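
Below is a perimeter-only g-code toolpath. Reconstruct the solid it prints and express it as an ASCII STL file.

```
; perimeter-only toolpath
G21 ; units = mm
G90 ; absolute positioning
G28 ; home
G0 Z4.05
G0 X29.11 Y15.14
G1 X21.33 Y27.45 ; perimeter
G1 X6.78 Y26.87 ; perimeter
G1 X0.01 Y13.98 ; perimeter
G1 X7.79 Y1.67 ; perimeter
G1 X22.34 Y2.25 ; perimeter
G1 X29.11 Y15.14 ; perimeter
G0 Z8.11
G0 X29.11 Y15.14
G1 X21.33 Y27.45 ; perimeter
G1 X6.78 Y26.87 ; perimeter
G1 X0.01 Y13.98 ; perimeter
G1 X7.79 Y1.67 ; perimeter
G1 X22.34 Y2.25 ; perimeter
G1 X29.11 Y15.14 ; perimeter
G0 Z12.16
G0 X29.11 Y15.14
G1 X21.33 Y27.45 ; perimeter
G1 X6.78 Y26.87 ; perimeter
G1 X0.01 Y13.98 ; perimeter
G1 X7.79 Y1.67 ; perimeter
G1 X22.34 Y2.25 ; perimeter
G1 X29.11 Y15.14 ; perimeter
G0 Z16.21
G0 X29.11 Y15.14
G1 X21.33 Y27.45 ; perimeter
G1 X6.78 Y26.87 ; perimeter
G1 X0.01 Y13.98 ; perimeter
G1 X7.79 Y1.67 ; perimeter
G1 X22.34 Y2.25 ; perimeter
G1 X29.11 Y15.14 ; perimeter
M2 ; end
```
solid part
  facet normal 0.0000 0.0000 -1.0000
    outer loop
      vertex 6.78 26.87 0.00
      vertex 21.33 27.45 0.00
      vertex 29.11 15.14 0.00
    endloop
  endfacet
  facet normal 0.0000 0.0000 -1.0000
    outer loop
      vertex 0.01 13.98 0.00
      vertex 6.78 26.87 0.00
      vertex 29.11 15.14 0.00
    endloop
  endfacet
  facet normal 0.0000 0.0000 -1.0000
    outer loop
      vertex 7.79 1.67 0.00
      vertex 0.01 13.98 0.00
      vertex 29.11 15.14 0.00
    endloop
  endfacet
  facet normal 0.0000 0.0000 -1.0000
    outer loop
      vertex 22.34 2.25 0.00
      vertex 7.79 1.67 0.00
      vertex 29.11 15.14 0.00
    endloop
  endfacet
  facet normal 0.0000 0.0000 1.0000
    outer loop
      vertex 29.11 15.14 16.21
      vertex 21.33 27.45 16.21
      vertex 6.78 26.87 16.21
    endloop
  endfacet
  facet normal 0.0000 0.0000 1.0000
    outer loop
      vertex 29.11 15.14 16.21
      vertex 6.78 26.87 16.21
      vertex 0.01 13.98 16.21
    endloop
  endfacet
  facet normal 0.0000 0.0000 1.0000
    outer loop
      vertex 29.11 15.14 16.21
      vertex 0.01 13.98 16.21
      vertex 7.79 1.67 16.21
    endloop
  endfacet
  facet normal 0.0000 0.0000 1.0000
    outer loop
      vertex 29.11 15.14 16.21
      vertex 7.79 1.67 16.21
      vertex 22.34 2.25 16.21
    endloop
  endfacet
  facet normal 0.8453 0.5343 0.0000
    outer loop
      vertex 29.11 15.14 0.00
      vertex 21.33 27.45 0.00
      vertex 21.33 27.45 16.21
    endloop
  endfacet
  facet normal 0.8453 0.5343 0.0000
    outer loop
      vertex 29.11 15.14 0.00
      vertex 21.33 27.45 16.21
      vertex 29.11 15.14 16.21
    endloop
  endfacet
  facet normal -0.0398 0.9992 0.0000
    outer loop
      vertex 21.33 27.45 0.00
      vertex 6.78 26.87 0.00
      vertex 6.78 26.87 16.21
    endloop
  endfacet
  facet normal -0.0398 0.9992 0.0000
    outer loop
      vertex 21.33 27.45 0.00
      vertex 6.78 26.87 16.21
      vertex 21.33 27.45 16.21
    endloop
  endfacet
  facet normal -0.8853 0.4650 0.0000
    outer loop
      vertex 6.78 26.87 0.00
      vertex 0.01 13.98 0.00
      vertex 0.01 13.98 16.21
    endloop
  endfacet
  facet normal -0.8853 0.4650 0.0000
    outer loop
      vertex 6.78 26.87 0.00
      vertex 0.01 13.98 16.21
      vertex 6.78 26.87 16.21
    endloop
  endfacet
  facet normal -0.8453 -0.5343 0.0000
    outer loop
      vertex 0.01 13.98 0.00
      vertex 7.79 1.67 0.00
      vertex 7.79 1.67 16.21
    endloop
  endfacet
  facet normal -0.8453 -0.5343 0.0000
    outer loop
      vertex 0.01 13.98 0.00
      vertex 7.79 1.67 16.21
      vertex 0.01 13.98 16.21
    endloop
  endfacet
  facet normal 0.0398 -0.9992 0.0000
    outer loop
      vertex 7.79 1.67 0.00
      vertex 22.34 2.25 0.00
      vertex 22.34 2.25 16.21
    endloop
  endfacet
  facet normal 0.0398 -0.9992 0.0000
    outer loop
      vertex 7.79 1.67 0.00
      vertex 22.34 2.25 16.21
      vertex 7.79 1.67 16.21
    endloop
  endfacet
  facet normal 0.8853 -0.4650 0.0000
    outer loop
      vertex 22.34 2.25 0.00
      vertex 29.11 15.14 0.00
      vertex 29.11 15.14 16.21
    endloop
  endfacet
  facet normal 0.8853 -0.4650 0.0000
    outer loop
      vertex 22.34 2.25 0.00
      vertex 29.11 15.14 16.21
      vertex 22.34 2.25 16.21
    endloop
  endfacet
endsolid part

The G0 Z moves step by Δz≈4.05 mm. Every layer's G1 loop is the same polygon, so the solid is a straight extrusion of it from z=0 to z≈16.2. Closing with flat bottom and top caps and triangulating gives 20 facets — a regular 6-sided prism (a cylinder approximated with 6 flat sides), circumscribed radius ≈ 14.6 mm, height ≈ 16.2 mm.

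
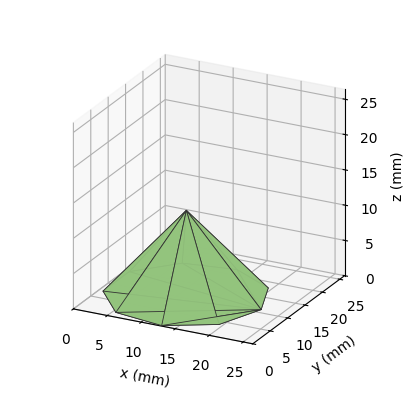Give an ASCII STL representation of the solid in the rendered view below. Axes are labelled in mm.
Reading the render: the shape is a regular 9-sided pyramid, base circumscribed radius ≈ 11 mm, apex at z ≈ 12 mm (dimensions read to the nearest mm from the axis ticks). For the STL, each face is triangulated and given an outward normal.

solid part
  facet normal 0.0000 0.0000 -1.0000
    outer loop
      vertex 12.91 21.83 0.00
      vertex 19.43 18.07 0.00
      vertex 22.00 11.00 0.00
    endloop
  endfacet
  facet normal 0.0000 0.0000 -1.0000
    outer loop
      vertex 5.50 20.53 0.00
      vertex 12.91 21.83 0.00
      vertex 22.00 11.00 0.00
    endloop
  endfacet
  facet normal 0.0000 0.0000 -1.0000
    outer loop
      vertex 0.66 14.76 0.00
      vertex 5.50 20.53 0.00
      vertex 22.00 11.00 0.00
    endloop
  endfacet
  facet normal 0.0000 0.0000 -1.0000
    outer loop
      vertex 0.66 7.24 0.00
      vertex 0.66 14.76 0.00
      vertex 22.00 11.00 0.00
    endloop
  endfacet
  facet normal 0.0000 0.0000 -1.0000
    outer loop
      vertex 5.50 1.47 0.00
      vertex 0.66 7.24 0.00
      vertex 22.00 11.00 0.00
    endloop
  endfacet
  facet normal 0.0000 0.0000 -1.0000
    outer loop
      vertex 12.91 0.17 0.00
      vertex 5.50 1.47 0.00
      vertex 22.00 11.00 0.00
    endloop
  endfacet
  facet normal 0.0000 0.0000 -1.0000
    outer loop
      vertex 19.43 3.93 0.00
      vertex 12.91 0.17 0.00
      vertex 22.00 11.00 0.00
    endloop
  endfacet
  facet normal 0.7120 0.2588 0.6527
    outer loop
      vertex 22.00 11.00 0.00
      vertex 19.43 18.07 0.00
      vertex 11.00 11.00 12.00
    endloop
  endfacet
  facet normal 0.3785 0.6564 0.6526
    outer loop
      vertex 19.43 18.07 0.00
      vertex 12.91 21.83 0.00
      vertex 11.00 11.00 12.00
    endloop
  endfacet
  facet normal -0.1309 0.7463 0.6527
    outer loop
      vertex 12.91 21.83 0.00
      vertex 5.50 20.53 0.00
      vertex 11.00 11.00 12.00
    endloop
  endfacet
  facet normal -0.5804 0.4869 0.6527
    outer loop
      vertex 5.50 20.53 0.00
      vertex 0.66 14.76 0.00
      vertex 11.00 11.00 12.00
    endloop
  endfacet
  facet normal -0.7576 0.0000 0.6528
    outer loop
      vertex 0.66 14.76 0.00
      vertex 0.66 7.24 0.00
      vertex 11.00 11.00 12.00
    endloop
  endfacet
  facet normal -0.5804 -0.4869 0.6527
    outer loop
      vertex 0.66 7.24 0.00
      vertex 5.50 1.47 0.00
      vertex 11.00 11.00 12.00
    endloop
  endfacet
  facet normal -0.1309 -0.7463 0.6527
    outer loop
      vertex 5.50 1.47 0.00
      vertex 12.91 0.17 0.00
      vertex 11.00 11.00 12.00
    endloop
  endfacet
  facet normal 0.3785 -0.6564 0.6526
    outer loop
      vertex 12.91 0.17 0.00
      vertex 19.43 3.93 0.00
      vertex 11.00 11.00 12.00
    endloop
  endfacet
  facet normal 0.7120 -0.2588 0.6527
    outer loop
      vertex 19.43 3.93 0.00
      vertex 22.00 11.00 0.00
      vertex 11.00 11.00 12.00
    endloop
  endfacet
endsolid part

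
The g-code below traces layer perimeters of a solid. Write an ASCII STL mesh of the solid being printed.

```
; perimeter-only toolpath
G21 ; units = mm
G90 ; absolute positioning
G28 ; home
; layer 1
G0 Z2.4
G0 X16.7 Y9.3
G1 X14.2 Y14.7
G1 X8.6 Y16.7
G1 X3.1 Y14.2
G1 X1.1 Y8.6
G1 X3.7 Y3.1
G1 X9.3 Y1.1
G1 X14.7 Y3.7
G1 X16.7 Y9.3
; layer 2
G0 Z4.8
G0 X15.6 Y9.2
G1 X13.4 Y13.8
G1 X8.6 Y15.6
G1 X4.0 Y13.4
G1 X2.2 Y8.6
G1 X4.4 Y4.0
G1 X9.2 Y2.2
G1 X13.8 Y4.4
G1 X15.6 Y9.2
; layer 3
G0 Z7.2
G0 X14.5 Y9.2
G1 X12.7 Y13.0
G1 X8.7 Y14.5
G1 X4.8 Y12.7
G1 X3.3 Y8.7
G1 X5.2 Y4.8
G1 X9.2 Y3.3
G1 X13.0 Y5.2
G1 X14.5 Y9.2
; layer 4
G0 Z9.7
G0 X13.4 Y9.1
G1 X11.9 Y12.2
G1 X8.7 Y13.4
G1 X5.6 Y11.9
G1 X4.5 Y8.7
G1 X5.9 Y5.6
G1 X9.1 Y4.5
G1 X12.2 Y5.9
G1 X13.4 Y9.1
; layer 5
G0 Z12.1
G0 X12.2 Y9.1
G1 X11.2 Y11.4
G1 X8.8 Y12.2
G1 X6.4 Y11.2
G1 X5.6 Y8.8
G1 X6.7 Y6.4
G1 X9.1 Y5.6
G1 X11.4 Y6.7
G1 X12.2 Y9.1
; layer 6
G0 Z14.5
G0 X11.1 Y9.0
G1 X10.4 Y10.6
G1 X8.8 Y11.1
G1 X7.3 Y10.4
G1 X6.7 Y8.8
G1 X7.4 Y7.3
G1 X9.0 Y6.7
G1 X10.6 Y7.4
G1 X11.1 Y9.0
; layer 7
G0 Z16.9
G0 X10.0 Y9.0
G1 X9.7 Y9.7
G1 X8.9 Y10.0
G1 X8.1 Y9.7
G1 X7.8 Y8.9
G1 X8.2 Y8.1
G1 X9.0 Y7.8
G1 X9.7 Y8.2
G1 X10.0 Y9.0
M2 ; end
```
solid part
  facet normal 0.0000 0.0000 -1.0000
    outer loop
      vertex 8.5 17.8 0.0
      vertex 14.9 15.5 0.0
      vertex 17.8 9.3 0.0
    endloop
  endfacet
  facet normal 0.0000 0.0000 -1.0000
    outer loop
      vertex 2.3 14.9 0.0
      vertex 8.5 17.8 0.0
      vertex 17.8 9.3 0.0
    endloop
  endfacet
  facet normal 0.0000 0.0000 -1.0000
    outer loop
      vertex 0.0 8.5 0.0
      vertex 2.3 14.9 0.0
      vertex 17.8 9.3 0.0
    endloop
  endfacet
  facet normal 0.0000 0.0000 -1.0000
    outer loop
      vertex 2.9 2.3 0.0
      vertex 0.0 8.5 0.0
      vertex 17.8 9.3 0.0
    endloop
  endfacet
  facet normal 0.0000 0.0000 -1.0000
    outer loop
      vertex 9.3 0.0 0.0
      vertex 2.9 2.3 0.0
      vertex 17.8 9.3 0.0
    endloop
  endfacet
  facet normal 0.0000 0.0000 -1.0000
    outer loop
      vertex 15.5 2.9 0.0
      vertex 9.3 0.0 0.0
      vertex 17.8 9.3 0.0
    endloop
  endfacet
  facet normal 0.8332 0.3897 0.3923
    outer loop
      vertex 17.8 9.3 0.0
      vertex 14.9 15.5 0.0
      vertex 8.9 8.9 19.3
    endloop
  endfacet
  facet normal 0.3110 0.8655 0.3927
    outer loop
      vertex 14.9 15.5 0.0
      vertex 8.5 17.8 0.0
      vertex 8.9 8.9 19.3
    endloop
  endfacet
  facet normal -0.3897 0.8332 0.3923
    outer loop
      vertex 8.5 17.8 0.0
      vertex 2.3 14.9 0.0
      vertex 8.9 8.9 19.3
    endloop
  endfacet
  facet normal -0.8655 0.3110 0.3927
    outer loop
      vertex 2.3 14.9 0.0
      vertex 0.0 8.5 0.0
      vertex 8.9 8.9 19.3
    endloop
  endfacet
  facet normal -0.8332 -0.3897 0.3923
    outer loop
      vertex 0.0 8.5 0.0
      vertex 2.9 2.3 0.0
      vertex 8.9 8.9 19.3
    endloop
  endfacet
  facet normal -0.3110 -0.8655 0.3927
    outer loop
      vertex 2.9 2.3 0.0
      vertex 9.3 0.0 0.0
      vertex 8.9 8.9 19.3
    endloop
  endfacet
  facet normal 0.3897 -0.8332 0.3923
    outer loop
      vertex 9.3 0.0 0.0
      vertex 15.5 2.9 0.0
      vertex 8.9 8.9 19.3
    endloop
  endfacet
  facet normal 0.8655 -0.3110 0.3927
    outer loop
      vertex 15.5 2.9 0.0
      vertex 17.8 9.3 0.0
      vertex 8.9 8.9 19.3
    endloop
  endfacet
endsolid part

The G0 Z moves step by Δz≈2.4 mm. The G1 loops shrink linearly with z, so the solid tapers from its base footprint up to z≈19.3. Closing with a flat bottom cap and the tapered top and triangulating gives 14 facets — a regular 8-sided pyramid, base circumscribed radius ≈ 8.9 mm, apex at z ≈ 19.3 mm.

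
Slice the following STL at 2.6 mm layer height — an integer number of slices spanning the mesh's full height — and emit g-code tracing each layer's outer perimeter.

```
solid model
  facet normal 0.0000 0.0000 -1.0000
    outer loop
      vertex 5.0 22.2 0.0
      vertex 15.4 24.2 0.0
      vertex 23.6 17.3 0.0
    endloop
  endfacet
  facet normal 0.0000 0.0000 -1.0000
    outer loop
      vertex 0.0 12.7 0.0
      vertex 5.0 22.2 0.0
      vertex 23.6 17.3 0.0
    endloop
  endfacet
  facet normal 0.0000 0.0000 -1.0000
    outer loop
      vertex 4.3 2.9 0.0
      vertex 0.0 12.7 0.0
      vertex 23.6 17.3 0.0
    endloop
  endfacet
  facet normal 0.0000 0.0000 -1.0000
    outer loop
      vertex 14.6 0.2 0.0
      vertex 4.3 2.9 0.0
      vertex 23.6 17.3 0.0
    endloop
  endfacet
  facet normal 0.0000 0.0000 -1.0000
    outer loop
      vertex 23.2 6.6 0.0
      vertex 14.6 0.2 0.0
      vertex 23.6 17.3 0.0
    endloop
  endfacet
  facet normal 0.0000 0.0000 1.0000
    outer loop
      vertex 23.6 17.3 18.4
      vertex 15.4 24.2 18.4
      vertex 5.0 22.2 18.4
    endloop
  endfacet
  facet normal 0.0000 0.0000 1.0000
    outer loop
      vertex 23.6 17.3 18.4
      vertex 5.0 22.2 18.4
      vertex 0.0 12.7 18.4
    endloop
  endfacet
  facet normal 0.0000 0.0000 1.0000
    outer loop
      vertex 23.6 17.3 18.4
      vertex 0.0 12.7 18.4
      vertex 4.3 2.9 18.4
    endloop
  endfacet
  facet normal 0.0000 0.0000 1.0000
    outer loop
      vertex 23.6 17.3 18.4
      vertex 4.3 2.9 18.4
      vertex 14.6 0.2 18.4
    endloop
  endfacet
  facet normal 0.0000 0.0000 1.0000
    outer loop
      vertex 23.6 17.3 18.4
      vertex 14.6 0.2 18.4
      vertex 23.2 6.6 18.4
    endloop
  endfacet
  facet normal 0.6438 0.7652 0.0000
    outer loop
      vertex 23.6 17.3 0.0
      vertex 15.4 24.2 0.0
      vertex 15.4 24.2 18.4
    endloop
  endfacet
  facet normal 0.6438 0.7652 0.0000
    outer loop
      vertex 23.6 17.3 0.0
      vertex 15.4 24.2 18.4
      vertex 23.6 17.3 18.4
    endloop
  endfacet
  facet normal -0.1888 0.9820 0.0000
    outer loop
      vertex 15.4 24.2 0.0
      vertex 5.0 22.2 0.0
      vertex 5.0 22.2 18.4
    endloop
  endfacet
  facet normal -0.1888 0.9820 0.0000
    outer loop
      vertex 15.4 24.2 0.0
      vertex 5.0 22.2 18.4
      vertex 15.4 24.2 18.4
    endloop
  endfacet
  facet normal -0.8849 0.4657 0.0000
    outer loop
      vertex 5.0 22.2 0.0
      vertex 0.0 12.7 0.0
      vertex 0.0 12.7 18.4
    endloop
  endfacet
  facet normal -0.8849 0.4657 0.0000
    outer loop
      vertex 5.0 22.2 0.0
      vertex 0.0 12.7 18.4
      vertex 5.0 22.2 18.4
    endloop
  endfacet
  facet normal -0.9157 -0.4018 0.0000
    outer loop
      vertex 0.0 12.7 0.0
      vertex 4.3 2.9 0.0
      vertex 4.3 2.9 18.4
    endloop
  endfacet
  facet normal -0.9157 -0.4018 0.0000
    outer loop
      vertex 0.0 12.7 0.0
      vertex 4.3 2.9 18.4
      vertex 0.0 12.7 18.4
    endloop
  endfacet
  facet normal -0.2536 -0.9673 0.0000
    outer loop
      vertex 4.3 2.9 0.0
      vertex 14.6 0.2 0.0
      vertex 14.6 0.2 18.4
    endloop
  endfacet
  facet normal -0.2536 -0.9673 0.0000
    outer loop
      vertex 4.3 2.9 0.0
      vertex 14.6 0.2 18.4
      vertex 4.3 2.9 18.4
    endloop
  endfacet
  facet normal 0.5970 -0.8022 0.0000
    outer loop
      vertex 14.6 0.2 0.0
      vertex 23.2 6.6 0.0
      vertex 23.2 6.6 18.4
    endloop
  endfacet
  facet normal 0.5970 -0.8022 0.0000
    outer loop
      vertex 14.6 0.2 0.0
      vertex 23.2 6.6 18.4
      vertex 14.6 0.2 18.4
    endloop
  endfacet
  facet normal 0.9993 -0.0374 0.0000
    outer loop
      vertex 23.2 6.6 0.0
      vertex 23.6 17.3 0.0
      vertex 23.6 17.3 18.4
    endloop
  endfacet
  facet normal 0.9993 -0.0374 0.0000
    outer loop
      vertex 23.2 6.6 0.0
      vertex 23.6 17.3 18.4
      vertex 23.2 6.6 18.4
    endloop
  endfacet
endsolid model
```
; perimeter-only toolpath
G21 ; units = mm
G90 ; absolute positioning
G28 ; home
; layer 1
G0 Z2.6
G0 X23.6 Y17.3
G1 X15.4 Y24.2
G1 X5.0 Y22.2
G1 X0.0 Y12.7
G1 X4.3 Y2.9
G1 X14.6 Y0.2
G1 X23.2 Y6.6
G1 X23.6 Y17.3
; layer 2
G0 Z5.3
G0 X23.6 Y17.3
G1 X15.4 Y24.2
G1 X5.0 Y22.2
G1 X0.0 Y12.7
G1 X4.3 Y2.9
G1 X14.6 Y0.2
G1 X23.2 Y6.6
G1 X23.6 Y17.3
; layer 3
G0 Z7.9
G0 X23.6 Y17.3
G1 X15.4 Y24.2
G1 X5.0 Y22.2
G1 X0.0 Y12.7
G1 X4.3 Y2.9
G1 X14.6 Y0.2
G1 X23.2 Y6.6
G1 X23.6 Y17.3
; layer 4
G0 Z10.5
G0 X23.6 Y17.3
G1 X15.4 Y24.2
G1 X5.0 Y22.2
G1 X0.0 Y12.7
G1 X4.3 Y2.9
G1 X14.6 Y0.2
G1 X23.2 Y6.6
G1 X23.6 Y17.3
; layer 5
G0 Z13.1
G0 X23.6 Y17.3
G1 X15.4 Y24.2
G1 X5.0 Y22.2
G1 X0.0 Y12.7
G1 X4.3 Y2.9
G1 X14.6 Y0.2
G1 X23.2 Y6.6
G1 X23.6 Y17.3
; layer 6
G0 Z15.8
G0 X23.6 Y17.3
G1 X15.4 Y24.2
G1 X5.0 Y22.2
G1 X0.0 Y12.7
G1 X4.3 Y2.9
G1 X14.6 Y0.2
G1 X23.2 Y6.6
G1 X23.6 Y17.3
; layer 7
G0 Z18.4
G0 X23.6 Y17.3
G1 X15.4 Y24.2
G1 X5.0 Y22.2
G1 X0.0 Y12.7
G1 X4.3 Y2.9
G1 X14.6 Y0.2
G1 X23.2 Y6.6
G1 X23.6 Y17.3
M2 ; end

The solid is a regular 7-sided prism (a cylinder approximated with 7 flat sides), circumscribed radius ≈ 12.3 mm, height ≈ 18.4 mm. Slicing at Δz = 2.6 mm — 7 equal slices spanning the solid's height, so layer i sits at z = i·h/7 — gives 7 non-empty perimeters. Each is a 7-segment closed polygon; G0 lifts to the layer z and rapids to the start vertex, then G1 traces the edges.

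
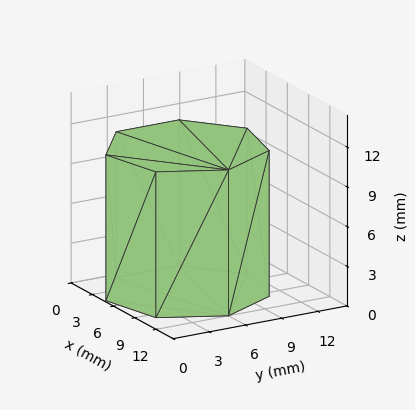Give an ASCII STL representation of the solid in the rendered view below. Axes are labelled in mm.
Reading the render: the shape is a regular 7-sided prism (a cylinder approximated with 7 flat sides), circumscribed radius ≈ 6 mm, height ≈ 11 mm (dimensions read to the nearest mm from the axis ticks). For the STL, each face is triangulated and given an outward normal.

solid part
  facet normal 0.0000 0.0000 -1.0000
    outer loop
      vertex 4.665 11.850 0.000
      vertex 9.741 10.691 0.000
      vertex 12.000 6.000 0.000
    endloop
  endfacet
  facet normal 0.0000 0.0000 -1.0000
    outer loop
      vertex 0.594 8.603 0.000
      vertex 4.665 11.850 0.000
      vertex 12.000 6.000 0.000
    endloop
  endfacet
  facet normal 0.0000 0.0000 -1.0000
    outer loop
      vertex 0.594 3.397 0.000
      vertex 0.594 8.603 0.000
      vertex 12.000 6.000 0.000
    endloop
  endfacet
  facet normal 0.0000 0.0000 -1.0000
    outer loop
      vertex 4.665 0.150 0.000
      vertex 0.594 3.397 0.000
      vertex 12.000 6.000 0.000
    endloop
  endfacet
  facet normal 0.0000 0.0000 -1.0000
    outer loop
      vertex 9.741 1.309 0.000
      vertex 4.665 0.150 0.000
      vertex 12.000 6.000 0.000
    endloop
  endfacet
  facet normal 0.0000 0.0000 1.0000
    outer loop
      vertex 12.000 6.000 11.000
      vertex 9.741 10.691 11.000
      vertex 4.665 11.850 11.000
    endloop
  endfacet
  facet normal 0.0000 0.0000 1.0000
    outer loop
      vertex 12.000 6.000 11.000
      vertex 4.665 11.850 11.000
      vertex 0.594 8.603 11.000
    endloop
  endfacet
  facet normal 0.0000 0.0000 1.0000
    outer loop
      vertex 12.000 6.000 11.000
      vertex 0.594 8.603 11.000
      vertex 0.594 3.397 11.000
    endloop
  endfacet
  facet normal 0.0000 0.0000 1.0000
    outer loop
      vertex 12.000 6.000 11.000
      vertex 0.594 3.397 11.000
      vertex 4.665 0.150 11.000
    endloop
  endfacet
  facet normal 0.0000 0.0000 1.0000
    outer loop
      vertex 12.000 6.000 11.000
      vertex 4.665 0.150 11.000
      vertex 9.741 1.309 11.000
    endloop
  endfacet
  facet normal 0.9010 0.4339 0.0000
    outer loop
      vertex 12.000 6.000 0.000
      vertex 9.741 10.691 0.000
      vertex 9.741 10.691 11.000
    endloop
  endfacet
  facet normal 0.9010 0.4339 0.0000
    outer loop
      vertex 12.000 6.000 0.000
      vertex 9.741 10.691 11.000
      vertex 12.000 6.000 11.000
    endloop
  endfacet
  facet normal 0.2226 0.9749 0.0000
    outer loop
      vertex 9.741 10.691 0.000
      vertex 4.665 11.850 0.000
      vertex 4.665 11.850 11.000
    endloop
  endfacet
  facet normal 0.2226 0.9749 0.0000
    outer loop
      vertex 9.741 10.691 0.000
      vertex 4.665 11.850 11.000
      vertex 9.741 10.691 11.000
    endloop
  endfacet
  facet normal -0.6235 0.7818 0.0000
    outer loop
      vertex 4.665 11.850 0.000
      vertex 0.594 8.603 0.000
      vertex 0.594 8.603 11.000
    endloop
  endfacet
  facet normal -0.6235 0.7818 0.0000
    outer loop
      vertex 4.665 11.850 0.000
      vertex 0.594 8.603 11.000
      vertex 4.665 11.850 11.000
    endloop
  endfacet
  facet normal -1.0000 0.0000 0.0000
    outer loop
      vertex 0.594 8.603 0.000
      vertex 0.594 3.397 0.000
      vertex 0.594 3.397 11.000
    endloop
  endfacet
  facet normal -1.0000 0.0000 0.0000
    outer loop
      vertex 0.594 8.603 0.000
      vertex 0.594 3.397 11.000
      vertex 0.594 8.603 11.000
    endloop
  endfacet
  facet normal -0.6235 -0.7818 0.0000
    outer loop
      vertex 0.594 3.397 0.000
      vertex 4.665 0.150 0.000
      vertex 4.665 0.150 11.000
    endloop
  endfacet
  facet normal -0.6235 -0.7818 0.0000
    outer loop
      vertex 0.594 3.397 0.000
      vertex 4.665 0.150 11.000
      vertex 0.594 3.397 11.000
    endloop
  endfacet
  facet normal 0.2226 -0.9749 0.0000
    outer loop
      vertex 4.665 0.150 0.000
      vertex 9.741 1.309 0.000
      vertex 9.741 1.309 11.000
    endloop
  endfacet
  facet normal 0.2226 -0.9749 0.0000
    outer loop
      vertex 4.665 0.150 0.000
      vertex 9.741 1.309 11.000
      vertex 4.665 0.150 11.000
    endloop
  endfacet
  facet normal 0.9010 -0.4339 0.0000
    outer loop
      vertex 9.741 1.309 0.000
      vertex 12.000 6.000 0.000
      vertex 12.000 6.000 11.000
    endloop
  endfacet
  facet normal 0.9010 -0.4339 0.0000
    outer loop
      vertex 9.741 1.309 0.000
      vertex 12.000 6.000 11.000
      vertex 9.741 1.309 11.000
    endloop
  endfacet
endsolid part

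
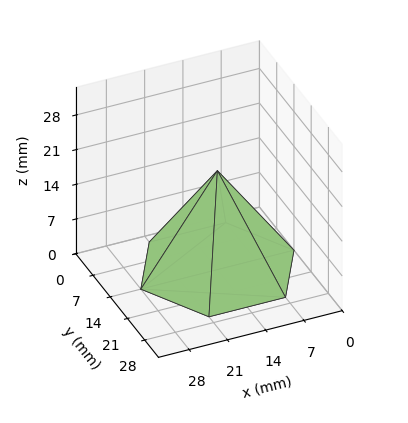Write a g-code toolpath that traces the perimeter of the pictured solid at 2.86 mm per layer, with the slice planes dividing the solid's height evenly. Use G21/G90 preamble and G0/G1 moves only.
Reading the render: the shape is a regular 6-sided pyramid, base circumscribed radius ≈ 14 mm, apex at z ≈ 20 mm (dimensions read to the nearest mm from the axis ticks). For the g-code, the solid's height is divided into equal slices at the stated Δz and each level perimeter traced with G1 moves after a G0 lift.

; perimeter-only toolpath
G21 ; units = mm
G90 ; absolute positioning
G28 ; home
; layer 1
G0 Z2.86
G0 X26.00 Y14.00
G1 X20.00 Y24.39
G1 X8.00 Y24.39
G1 X2.00 Y14.00
G1 X8.00 Y3.61
G1 X20.00 Y3.61
G1 X26.00 Y14.00
; layer 2
G0 Z5.71
G0 X24.00 Y14.00
G1 X19.00 Y22.66
G1 X9.00 Y22.66
G1 X4.00 Y14.00
G1 X9.00 Y5.34
G1 X19.00 Y5.34
G1 X24.00 Y14.00
; layer 3
G0 Z8.57
G0 X22.00 Y14.00
G1 X18.00 Y20.93
G1 X10.00 Y20.93
G1 X6.00 Y14.00
G1 X10.00 Y7.07
G1 X18.00 Y7.07
G1 X22.00 Y14.00
; layer 4
G0 Z11.43
G0 X20.00 Y14.00
G1 X17.00 Y19.19
G1 X11.00 Y19.19
G1 X8.00 Y14.00
G1 X11.00 Y8.81
G1 X17.00 Y8.81
G1 X20.00 Y14.00
; layer 5
G0 Z14.29
G0 X18.00 Y14.00
G1 X16.00 Y17.46
G1 X12.00 Y17.46
G1 X10.00 Y14.00
G1 X12.00 Y10.54
G1 X16.00 Y10.54
G1 X18.00 Y14.00
; layer 6
G0 Z17.14
G0 X16.00 Y14.00
G1 X15.00 Y15.73
G1 X13.00 Y15.73
G1 X12.00 Y14.00
G1 X13.00 Y12.27
G1 X15.00 Y12.27
G1 X16.00 Y14.00
M2 ; end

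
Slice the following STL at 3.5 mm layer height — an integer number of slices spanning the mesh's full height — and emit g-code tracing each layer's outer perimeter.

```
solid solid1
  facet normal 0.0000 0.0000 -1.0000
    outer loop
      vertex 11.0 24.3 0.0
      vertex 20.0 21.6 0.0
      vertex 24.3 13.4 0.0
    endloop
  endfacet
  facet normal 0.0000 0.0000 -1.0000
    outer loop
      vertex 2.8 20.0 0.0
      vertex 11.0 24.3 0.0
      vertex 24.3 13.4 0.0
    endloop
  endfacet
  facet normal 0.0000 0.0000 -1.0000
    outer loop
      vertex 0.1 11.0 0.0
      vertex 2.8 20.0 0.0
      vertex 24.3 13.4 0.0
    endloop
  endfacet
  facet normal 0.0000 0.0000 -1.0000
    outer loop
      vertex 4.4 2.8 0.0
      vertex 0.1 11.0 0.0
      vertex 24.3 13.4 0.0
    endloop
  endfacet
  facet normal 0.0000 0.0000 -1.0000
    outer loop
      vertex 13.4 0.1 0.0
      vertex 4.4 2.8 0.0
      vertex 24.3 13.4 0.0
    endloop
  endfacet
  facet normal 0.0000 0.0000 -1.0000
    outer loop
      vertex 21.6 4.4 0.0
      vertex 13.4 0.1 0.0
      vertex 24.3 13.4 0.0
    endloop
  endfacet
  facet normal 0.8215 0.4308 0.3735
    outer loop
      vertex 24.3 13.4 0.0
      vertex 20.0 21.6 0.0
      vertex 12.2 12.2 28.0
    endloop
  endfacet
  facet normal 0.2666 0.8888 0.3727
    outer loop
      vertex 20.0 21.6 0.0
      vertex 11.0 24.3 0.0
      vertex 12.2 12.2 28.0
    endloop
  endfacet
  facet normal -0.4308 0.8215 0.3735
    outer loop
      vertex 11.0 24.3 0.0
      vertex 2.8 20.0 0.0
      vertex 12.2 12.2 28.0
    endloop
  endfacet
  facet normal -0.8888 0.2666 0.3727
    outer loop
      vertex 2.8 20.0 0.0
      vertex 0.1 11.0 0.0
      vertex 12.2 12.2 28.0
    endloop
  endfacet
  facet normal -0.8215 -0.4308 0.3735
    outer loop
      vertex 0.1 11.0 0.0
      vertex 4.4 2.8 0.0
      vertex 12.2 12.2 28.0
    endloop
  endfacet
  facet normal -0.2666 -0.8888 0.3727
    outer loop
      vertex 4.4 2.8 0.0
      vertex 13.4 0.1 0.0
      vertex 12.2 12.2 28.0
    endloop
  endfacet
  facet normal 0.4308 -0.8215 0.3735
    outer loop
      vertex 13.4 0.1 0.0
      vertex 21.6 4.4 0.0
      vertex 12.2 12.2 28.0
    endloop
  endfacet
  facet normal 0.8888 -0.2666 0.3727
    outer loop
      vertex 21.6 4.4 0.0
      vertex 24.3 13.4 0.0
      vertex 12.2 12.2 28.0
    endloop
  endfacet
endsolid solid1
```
; perimeter-only toolpath
G21 ; units = mm
G90 ; absolute positioning
G28 ; home
; layer 1
G0 Z3.5
G0 X22.8 Y13.2
G1 X19.0 Y20.4
G1 X11.2 Y22.8
G1 X4.0 Y19.0
G1 X1.6 Y11.2
G1 X5.4 Y4.0
G1 X13.2 Y1.6
G1 X20.4 Y5.4
G1 X22.8 Y13.2
; layer 2
G0 Z7.0
G0 X21.3 Y13.1
G1 X18.1 Y19.3
G1 X11.3 Y21.3
G1 X5.1 Y18.1
G1 X3.1 Y11.3
G1 X6.3 Y5.1
G1 X13.1 Y3.1
G1 X19.3 Y6.3
G1 X21.3 Y13.1
; layer 3
G0 Z10.5
G0 X19.8 Y12.9
G1 X17.1 Y18.1
G1 X11.4 Y19.8
G1 X6.3 Y17.1
G1 X4.6 Y11.4
G1 X7.3 Y6.3
G1 X12.9 Y4.6
G1 X18.1 Y7.3
G1 X19.8 Y12.9
; layer 4
G0 Z14.0
G0 X18.2 Y12.8
G1 X16.1 Y16.9
G1 X11.6 Y18.2
G1 X7.5 Y16.1
G1 X6.1 Y11.6
G1 X8.3 Y7.5
G1 X12.8 Y6.1
G1 X16.9 Y8.3
G1 X18.2 Y12.8
; layer 5
G0 Z17.5
G0 X16.7 Y12.7
G1 X15.1 Y15.7
G1 X11.8 Y16.7
G1 X8.7 Y15.1
G1 X7.7 Y11.8
G1 X9.3 Y8.7
G1 X12.7 Y7.7
G1 X15.7 Y9.3
G1 X16.7 Y12.7
; layer 6
G0 Z21.0
G0 X15.2 Y12.5
G1 X14.1 Y14.5
G1 X11.9 Y15.2
G1 X9.8 Y14.1
G1 X9.2 Y11.9
G1 X10.2 Y9.8
G1 X12.5 Y9.2
G1 X14.5 Y10.2
G1 X15.2 Y12.5
; layer 7
G0 Z24.5
G0 X13.7 Y12.3
G1 X13.2 Y13.4
G1 X12.0 Y13.7
G1 X11.0 Y13.2
G1 X10.7 Y12.0
G1 X11.2 Y11.0
G1 X12.3 Y10.7
G1 X13.4 Y11.2
G1 X13.7 Y12.3
M2 ; end

The solid is a regular 8-sided pyramid, base circumscribed radius ≈ 12.2 mm, apex at z ≈ 28 mm. Slicing at Δz = 3.5 mm — 8 equal slices spanning the solid's height, so layer i sits at z = i·h/8 — gives 7 non-empty perimeters. Each is a 8-segment closed polygon; G0 lifts to the layer z and rapids to the start vertex, then G1 traces the edges. The cross-section shrinks linearly with z (the slice at the apex is degenerate and omitted).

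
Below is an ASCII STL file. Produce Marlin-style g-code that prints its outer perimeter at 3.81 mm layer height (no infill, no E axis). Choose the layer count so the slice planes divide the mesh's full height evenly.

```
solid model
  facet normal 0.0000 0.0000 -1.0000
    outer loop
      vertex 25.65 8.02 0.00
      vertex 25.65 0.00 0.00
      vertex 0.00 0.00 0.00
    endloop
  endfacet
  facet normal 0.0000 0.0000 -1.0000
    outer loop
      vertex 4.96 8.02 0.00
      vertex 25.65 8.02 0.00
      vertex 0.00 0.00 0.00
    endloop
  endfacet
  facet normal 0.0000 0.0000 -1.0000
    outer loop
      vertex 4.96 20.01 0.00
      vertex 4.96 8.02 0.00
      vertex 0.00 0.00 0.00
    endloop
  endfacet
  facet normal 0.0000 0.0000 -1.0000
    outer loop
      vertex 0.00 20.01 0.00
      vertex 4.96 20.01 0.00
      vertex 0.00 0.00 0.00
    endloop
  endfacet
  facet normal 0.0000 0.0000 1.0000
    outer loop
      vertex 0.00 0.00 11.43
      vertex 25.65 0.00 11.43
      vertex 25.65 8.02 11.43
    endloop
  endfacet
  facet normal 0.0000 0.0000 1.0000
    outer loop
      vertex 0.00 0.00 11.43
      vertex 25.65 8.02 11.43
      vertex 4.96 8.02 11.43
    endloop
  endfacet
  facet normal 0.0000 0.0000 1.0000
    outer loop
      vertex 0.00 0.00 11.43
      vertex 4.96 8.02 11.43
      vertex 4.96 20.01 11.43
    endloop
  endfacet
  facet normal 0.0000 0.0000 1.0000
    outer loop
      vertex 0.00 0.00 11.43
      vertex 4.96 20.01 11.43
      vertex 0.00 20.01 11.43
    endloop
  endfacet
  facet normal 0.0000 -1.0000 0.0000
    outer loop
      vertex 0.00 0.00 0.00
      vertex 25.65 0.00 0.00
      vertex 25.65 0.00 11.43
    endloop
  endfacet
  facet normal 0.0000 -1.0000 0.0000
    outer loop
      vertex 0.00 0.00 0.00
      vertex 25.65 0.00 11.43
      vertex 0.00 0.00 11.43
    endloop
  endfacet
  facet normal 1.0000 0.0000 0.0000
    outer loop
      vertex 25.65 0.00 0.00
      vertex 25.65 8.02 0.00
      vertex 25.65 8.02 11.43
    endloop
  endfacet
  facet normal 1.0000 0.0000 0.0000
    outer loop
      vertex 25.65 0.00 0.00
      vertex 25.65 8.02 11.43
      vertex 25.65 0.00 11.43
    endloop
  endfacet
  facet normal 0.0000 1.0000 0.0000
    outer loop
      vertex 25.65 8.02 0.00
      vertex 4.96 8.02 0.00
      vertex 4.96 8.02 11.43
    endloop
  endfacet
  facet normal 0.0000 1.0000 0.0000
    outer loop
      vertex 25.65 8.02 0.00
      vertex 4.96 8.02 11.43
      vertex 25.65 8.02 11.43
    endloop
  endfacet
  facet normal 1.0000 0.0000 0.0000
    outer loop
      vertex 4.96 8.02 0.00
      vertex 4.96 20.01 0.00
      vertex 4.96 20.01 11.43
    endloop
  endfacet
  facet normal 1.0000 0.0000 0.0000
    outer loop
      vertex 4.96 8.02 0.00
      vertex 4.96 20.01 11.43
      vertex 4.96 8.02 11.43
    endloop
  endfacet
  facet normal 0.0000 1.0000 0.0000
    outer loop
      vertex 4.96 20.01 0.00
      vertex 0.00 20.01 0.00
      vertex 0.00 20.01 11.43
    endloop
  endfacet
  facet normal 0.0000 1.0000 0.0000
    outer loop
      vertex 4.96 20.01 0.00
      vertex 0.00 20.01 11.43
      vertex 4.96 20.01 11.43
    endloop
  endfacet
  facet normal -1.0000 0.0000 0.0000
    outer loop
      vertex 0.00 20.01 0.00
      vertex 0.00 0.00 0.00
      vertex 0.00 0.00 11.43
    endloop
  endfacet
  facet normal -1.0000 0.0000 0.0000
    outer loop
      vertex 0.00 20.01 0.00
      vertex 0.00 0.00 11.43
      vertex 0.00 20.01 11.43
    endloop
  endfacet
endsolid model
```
; perimeter-only toolpath
G21 ; units = mm
G90 ; absolute positioning
G28 ; home
; layer 1
G0 Z3.81
G0 X0.00 Y0.00
G1 X25.65 Y0.00
G1 X25.65 Y8.02
G1 X4.96 Y8.02
G1 X4.96 Y20.01
G1 X0.00 Y20.01
G1 X0.00 Y0.00
; layer 2
G0 Z7.62
G0 X0.00 Y0.00
G1 X25.65 Y0.00
G1 X25.65 Y8.02
G1 X4.96 Y8.02
G1 X4.96 Y20.01
G1 X0.00 Y20.01
G1 X0.00 Y0.00
; layer 3
G0 Z11.43
G0 X0.00 Y0.00
G1 X25.65 Y0.00
G1 X25.65 Y8.02
G1 X4.96 Y8.02
G1 X4.96 Y20.01
G1 X0.00 Y20.01
G1 X0.00 Y0.00
M2 ; end

The solid is an L-shaped prism: outer 25.6 × 20 mm, arm thicknesses ≈ 8.02 mm (horizontal) and 4.96 mm (vertical), extruded 11.4 mm in z. Slicing at Δz = 3.81 mm — 3 equal slices spanning the solid's height, so layer i sits at z = i·h/3 — gives 3 non-empty perimeters. Each is a 6-segment closed polygon; G0 lifts to the layer z and rapids to the start vertex, then G1 traces the edges.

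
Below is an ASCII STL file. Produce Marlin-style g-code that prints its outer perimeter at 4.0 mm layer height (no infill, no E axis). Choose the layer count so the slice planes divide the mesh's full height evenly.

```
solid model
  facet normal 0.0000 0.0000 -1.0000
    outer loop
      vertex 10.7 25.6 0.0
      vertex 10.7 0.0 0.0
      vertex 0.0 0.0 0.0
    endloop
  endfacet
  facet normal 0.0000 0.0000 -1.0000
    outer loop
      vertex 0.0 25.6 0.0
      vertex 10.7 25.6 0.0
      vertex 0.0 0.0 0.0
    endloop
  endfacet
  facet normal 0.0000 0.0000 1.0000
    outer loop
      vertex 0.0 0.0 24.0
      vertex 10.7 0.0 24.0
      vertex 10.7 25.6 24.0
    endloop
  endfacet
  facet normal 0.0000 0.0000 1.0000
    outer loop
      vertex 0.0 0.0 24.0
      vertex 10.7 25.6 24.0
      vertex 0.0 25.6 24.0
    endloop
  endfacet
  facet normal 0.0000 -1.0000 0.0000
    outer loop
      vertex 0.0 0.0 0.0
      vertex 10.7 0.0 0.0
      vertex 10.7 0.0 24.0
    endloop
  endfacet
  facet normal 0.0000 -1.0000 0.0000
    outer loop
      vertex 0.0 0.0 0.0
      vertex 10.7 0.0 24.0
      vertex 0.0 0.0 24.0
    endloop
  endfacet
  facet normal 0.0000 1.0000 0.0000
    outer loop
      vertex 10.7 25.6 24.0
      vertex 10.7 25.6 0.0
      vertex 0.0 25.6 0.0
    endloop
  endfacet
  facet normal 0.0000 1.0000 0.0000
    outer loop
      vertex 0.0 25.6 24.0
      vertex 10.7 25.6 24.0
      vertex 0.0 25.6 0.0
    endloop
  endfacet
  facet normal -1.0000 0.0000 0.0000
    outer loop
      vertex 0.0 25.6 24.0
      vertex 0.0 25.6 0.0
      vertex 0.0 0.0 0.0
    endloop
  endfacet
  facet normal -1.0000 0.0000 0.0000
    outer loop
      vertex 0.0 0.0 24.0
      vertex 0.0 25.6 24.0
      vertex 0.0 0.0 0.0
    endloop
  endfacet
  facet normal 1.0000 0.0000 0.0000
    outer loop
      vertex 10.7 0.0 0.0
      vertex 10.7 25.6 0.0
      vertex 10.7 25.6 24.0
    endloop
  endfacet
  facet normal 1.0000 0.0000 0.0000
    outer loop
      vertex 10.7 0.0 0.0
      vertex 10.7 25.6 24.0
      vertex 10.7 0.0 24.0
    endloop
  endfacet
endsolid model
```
; perimeter-only toolpath
G21 ; units = mm
G90 ; absolute positioning
G28 ; home
; layer 1
G0 Z4.0
G0 X0.0 Y0.0
G1 X10.7 Y0.0
G1 X10.7 Y25.6
G1 X0.0 Y25.6
G1 X0.0 Y0.0
; layer 2
G0 Z8.0
G0 X0.0 Y0.0
G1 X10.7 Y0.0
G1 X10.7 Y25.6
G1 X0.0 Y25.6
G1 X0.0 Y0.0
; layer 3
G0 Z12.0
G0 X0.0 Y0.0
G1 X10.7 Y0.0
G1 X10.7 Y25.6
G1 X0.0 Y25.6
G1 X0.0 Y0.0
; layer 4
G0 Z16.0
G0 X0.0 Y0.0
G1 X10.7 Y0.0
G1 X10.7 Y25.6
G1 X0.0 Y25.6
G1 X0.0 Y0.0
; layer 5
G0 Z20.0
G0 X0.0 Y0.0
G1 X10.7 Y0.0
G1 X10.7 Y25.6
G1 X0.0 Y25.6
G1 X0.0 Y0.0
; layer 6
G0 Z24.0
G0 X0.0 Y0.0
G1 X10.7 Y0.0
G1 X10.7 Y25.6
G1 X0.0 Y25.6
G1 X0.0 Y0.0
M2 ; end

The solid is a rectangular box, roughly 10.7 × 25.6 mm footprint and 24 mm tall. Slicing at Δz = 4.0 mm — 6 equal slices spanning the solid's height, so layer i sits at z = i·h/6 — gives 6 non-empty perimeters. Each is a 4-segment closed polygon; G0 lifts to the layer z and rapids to the start vertex, then G1 traces the edges.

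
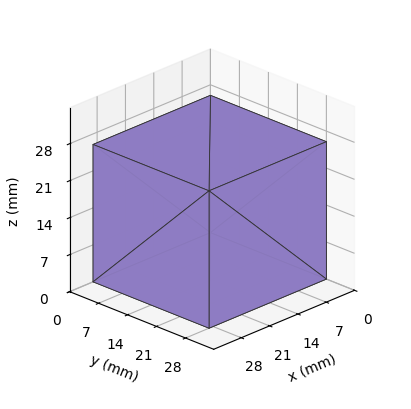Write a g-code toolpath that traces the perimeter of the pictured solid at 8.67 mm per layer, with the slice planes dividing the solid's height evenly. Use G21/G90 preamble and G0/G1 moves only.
Reading the render: the shape is a rectangular box, roughly 29 × 28 mm footprint and 26 mm tall (dimensions read to the nearest mm from the axis ticks). For the g-code, the solid's height is divided into equal slices at the stated Δz and each level perimeter traced with G1 moves after a G0 lift.

; perimeter-only toolpath
G21 ; units = mm
G90 ; absolute positioning
G28 ; home
; layer 1
G0 Z8.67
G0 X0.00 Y0.00
G1 X29.00 Y0.00
G1 X29.00 Y28.00
G1 X0.00 Y28.00
G1 X0.00 Y0.00
; layer 2
G0 Z17.33
G0 X0.00 Y0.00
G1 X29.00 Y0.00
G1 X29.00 Y28.00
G1 X0.00 Y28.00
G1 X0.00 Y0.00
; layer 3
G0 Z26.00
G0 X0.00 Y0.00
G1 X29.00 Y0.00
G1 X29.00 Y28.00
G1 X0.00 Y28.00
G1 X0.00 Y0.00
M2 ; end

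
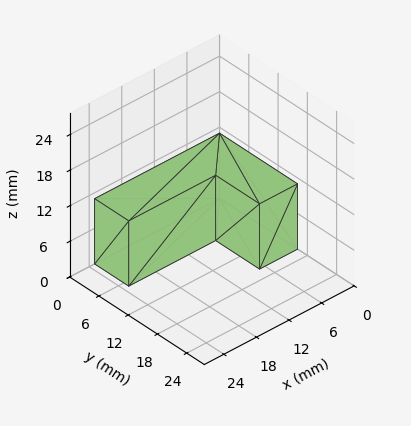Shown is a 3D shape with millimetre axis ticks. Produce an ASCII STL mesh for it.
Reading the render: the shape is an L-shaped prism: outer 23 × 16 mm, arm thicknesses ≈ 7 mm (horizontal) and 7 mm (vertical), extruded 11 mm in z (dimensions read to the nearest mm from the axis ticks). For the STL, each face is triangulated and given an outward normal.

solid part
  facet normal 0.0000 0.0000 -1.0000
    outer loop
      vertex 23.00 7.00 0.00
      vertex 23.00 0.00 0.00
      vertex 0.00 0.00 0.00
    endloop
  endfacet
  facet normal 0.0000 0.0000 -1.0000
    outer loop
      vertex 7.00 7.00 0.00
      vertex 23.00 7.00 0.00
      vertex 0.00 0.00 0.00
    endloop
  endfacet
  facet normal 0.0000 0.0000 -1.0000
    outer loop
      vertex 7.00 16.00 0.00
      vertex 7.00 7.00 0.00
      vertex 0.00 0.00 0.00
    endloop
  endfacet
  facet normal 0.0000 0.0000 -1.0000
    outer loop
      vertex 0.00 16.00 0.00
      vertex 7.00 16.00 0.00
      vertex 0.00 0.00 0.00
    endloop
  endfacet
  facet normal 0.0000 0.0000 1.0000
    outer loop
      vertex 0.00 0.00 11.00
      vertex 23.00 0.00 11.00
      vertex 23.00 7.00 11.00
    endloop
  endfacet
  facet normal 0.0000 0.0000 1.0000
    outer loop
      vertex 0.00 0.00 11.00
      vertex 23.00 7.00 11.00
      vertex 7.00 7.00 11.00
    endloop
  endfacet
  facet normal 0.0000 0.0000 1.0000
    outer loop
      vertex 0.00 0.00 11.00
      vertex 7.00 7.00 11.00
      vertex 7.00 16.00 11.00
    endloop
  endfacet
  facet normal 0.0000 0.0000 1.0000
    outer loop
      vertex 0.00 0.00 11.00
      vertex 7.00 16.00 11.00
      vertex 0.00 16.00 11.00
    endloop
  endfacet
  facet normal 0.0000 -1.0000 0.0000
    outer loop
      vertex 0.00 0.00 0.00
      vertex 23.00 0.00 0.00
      vertex 23.00 0.00 11.00
    endloop
  endfacet
  facet normal 0.0000 -1.0000 0.0000
    outer loop
      vertex 0.00 0.00 0.00
      vertex 23.00 0.00 11.00
      vertex 0.00 0.00 11.00
    endloop
  endfacet
  facet normal 1.0000 0.0000 0.0000
    outer loop
      vertex 23.00 0.00 0.00
      vertex 23.00 7.00 0.00
      vertex 23.00 7.00 11.00
    endloop
  endfacet
  facet normal 1.0000 0.0000 0.0000
    outer loop
      vertex 23.00 0.00 0.00
      vertex 23.00 7.00 11.00
      vertex 23.00 0.00 11.00
    endloop
  endfacet
  facet normal 0.0000 1.0000 0.0000
    outer loop
      vertex 23.00 7.00 0.00
      vertex 7.00 7.00 0.00
      vertex 7.00 7.00 11.00
    endloop
  endfacet
  facet normal 0.0000 1.0000 0.0000
    outer loop
      vertex 23.00 7.00 0.00
      vertex 7.00 7.00 11.00
      vertex 23.00 7.00 11.00
    endloop
  endfacet
  facet normal 1.0000 0.0000 0.0000
    outer loop
      vertex 7.00 7.00 0.00
      vertex 7.00 16.00 0.00
      vertex 7.00 16.00 11.00
    endloop
  endfacet
  facet normal 1.0000 0.0000 0.0000
    outer loop
      vertex 7.00 7.00 0.00
      vertex 7.00 16.00 11.00
      vertex 7.00 7.00 11.00
    endloop
  endfacet
  facet normal 0.0000 1.0000 0.0000
    outer loop
      vertex 7.00 16.00 0.00
      vertex 0.00 16.00 0.00
      vertex 0.00 16.00 11.00
    endloop
  endfacet
  facet normal 0.0000 1.0000 0.0000
    outer loop
      vertex 7.00 16.00 0.00
      vertex 0.00 16.00 11.00
      vertex 7.00 16.00 11.00
    endloop
  endfacet
  facet normal -1.0000 0.0000 0.0000
    outer loop
      vertex 0.00 16.00 0.00
      vertex 0.00 0.00 0.00
      vertex 0.00 0.00 11.00
    endloop
  endfacet
  facet normal -1.0000 0.0000 0.0000
    outer loop
      vertex 0.00 16.00 0.00
      vertex 0.00 0.00 11.00
      vertex 0.00 16.00 11.00
    endloop
  endfacet
endsolid part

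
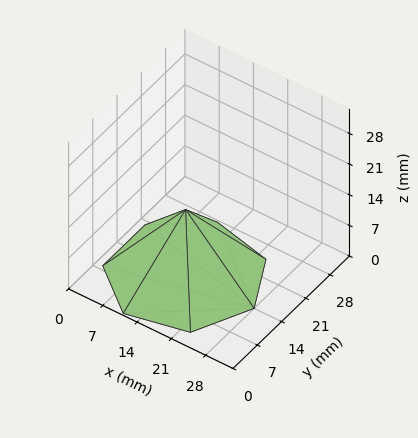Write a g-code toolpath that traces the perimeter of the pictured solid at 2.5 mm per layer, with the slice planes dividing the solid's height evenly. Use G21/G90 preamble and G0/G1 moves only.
Reading the render: the shape is a regular 7-sided pyramid, base circumscribed radius ≈ 14 mm, apex at z ≈ 15 mm (dimensions read to the nearest mm from the axis ticks). For the g-code, the solid's height is divided into equal slices at the stated Δz and each level perimeter traced with G1 moves after a G0 lift.

; perimeter-only toolpath
G21 ; units = mm
G90 ; absolute positioning
G28 ; home
; layer 1
G0 Z2.5
G0 X25.7 Y14.0
G1 X21.2 Y23.1
G1 X11.4 Y25.3
G1 X3.5 Y19.1
G1 X3.5 Y8.9
G1 X11.4 Y2.7
G1 X21.2 Y4.9
G1 X25.7 Y14.0
; layer 2
G0 Z5.0
G0 X23.3 Y14.0
G1 X19.8 Y21.3
G1 X11.9 Y23.1
G1 X5.6 Y18.1
G1 X5.6 Y9.9
G1 X11.9 Y4.9
G1 X19.8 Y6.7
G1 X23.3 Y14.0
; layer 3
G0 Z7.5
G0 X21.0 Y14.0
G1 X18.4 Y19.4
G1 X12.4 Y20.8
G1 X7.7 Y17.1
G1 X7.7 Y10.9
G1 X12.4 Y7.2
G1 X18.4 Y8.6
G1 X21.0 Y14.0
; layer 4
G0 Z10.0
G0 X18.7 Y14.0
G1 X16.9 Y17.6
G1 X13.0 Y18.5
G1 X9.8 Y16.0
G1 X9.8 Y12.0
G1 X13.0 Y9.5
G1 X16.9 Y10.4
G1 X18.7 Y14.0
; layer 5
G0 Z12.5
G0 X16.3 Y14.0
G1 X15.4 Y15.8
G1 X13.5 Y16.3
G1 X11.9 Y15.0
G1 X11.9 Y13.0
G1 X13.5 Y11.7
G1 X15.4 Y12.2
G1 X16.3 Y14.0
M2 ; end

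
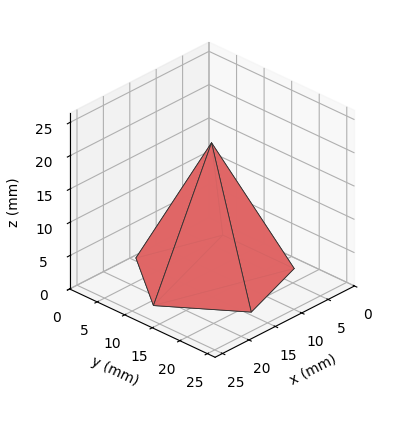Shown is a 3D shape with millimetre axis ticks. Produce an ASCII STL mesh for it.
Reading the render: the shape is a regular 5-sided pyramid, base circumscribed radius ≈ 11 mm, apex at z ≈ 20 mm (dimensions read to the nearest mm from the axis ticks). For the STL, each face is triangulated and given an outward normal.

solid part
  facet normal 0.0000 0.0000 -1.0000
    outer loop
      vertex 2.10 17.47 0.00
      vertex 14.40 21.46 0.00
      vertex 22.00 11.00 0.00
    endloop
  endfacet
  facet normal 0.0000 0.0000 -1.0000
    outer loop
      vertex 2.10 4.53 0.00
      vertex 2.10 17.47 0.00
      vertex 22.00 11.00 0.00
    endloop
  endfacet
  facet normal 0.0000 0.0000 -1.0000
    outer loop
      vertex 14.40 0.54 0.00
      vertex 2.10 4.53 0.00
      vertex 22.00 11.00 0.00
    endloop
  endfacet
  facet normal 0.7391 0.5370 0.4065
    outer loop
      vertex 22.00 11.00 0.00
      vertex 14.40 21.46 0.00
      vertex 11.00 11.00 20.00
    endloop
  endfacet
  facet normal -0.2819 0.8690 0.4066
    outer loop
      vertex 14.40 21.46 0.00
      vertex 2.10 17.47 0.00
      vertex 11.00 11.00 20.00
    endloop
  endfacet
  facet normal -0.9136 0.0000 0.4066
    outer loop
      vertex 2.10 17.47 0.00
      vertex 2.10 4.53 0.00
      vertex 11.00 11.00 20.00
    endloop
  endfacet
  facet normal -0.2819 -0.8690 0.4066
    outer loop
      vertex 2.10 4.53 0.00
      vertex 14.40 0.54 0.00
      vertex 11.00 11.00 20.00
    endloop
  endfacet
  facet normal 0.7391 -0.5370 0.4065
    outer loop
      vertex 14.40 0.54 0.00
      vertex 22.00 11.00 0.00
      vertex 11.00 11.00 20.00
    endloop
  endfacet
endsolid part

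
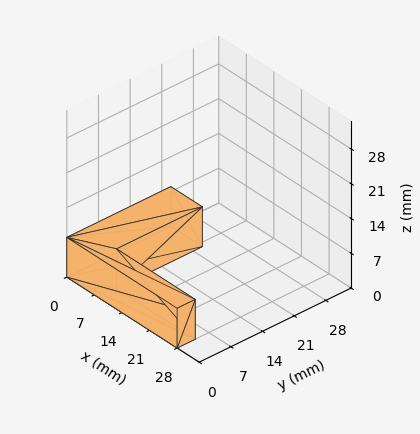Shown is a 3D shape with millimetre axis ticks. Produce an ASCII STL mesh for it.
Reading the render: the shape is an L-shaped prism: outer 28 × 23 mm, arm thicknesses ≈ 4 mm (horizontal) and 8 mm (vertical), extruded 8 mm in z (dimensions read to the nearest mm from the axis ticks). For the STL, each face is triangulated and given an outward normal.

solid part
  facet normal 0.0000 0.0000 -1.0000
    outer loop
      vertex 28.00 4.00 0.00
      vertex 28.00 0.00 0.00
      vertex 0.00 0.00 0.00
    endloop
  endfacet
  facet normal 0.0000 0.0000 -1.0000
    outer loop
      vertex 8.00 4.00 0.00
      vertex 28.00 4.00 0.00
      vertex 0.00 0.00 0.00
    endloop
  endfacet
  facet normal 0.0000 0.0000 -1.0000
    outer loop
      vertex 8.00 23.00 0.00
      vertex 8.00 4.00 0.00
      vertex 0.00 0.00 0.00
    endloop
  endfacet
  facet normal 0.0000 0.0000 -1.0000
    outer loop
      vertex 0.00 23.00 0.00
      vertex 8.00 23.00 0.00
      vertex 0.00 0.00 0.00
    endloop
  endfacet
  facet normal 0.0000 0.0000 1.0000
    outer loop
      vertex 0.00 0.00 8.00
      vertex 28.00 0.00 8.00
      vertex 28.00 4.00 8.00
    endloop
  endfacet
  facet normal 0.0000 0.0000 1.0000
    outer loop
      vertex 0.00 0.00 8.00
      vertex 28.00 4.00 8.00
      vertex 8.00 4.00 8.00
    endloop
  endfacet
  facet normal 0.0000 0.0000 1.0000
    outer loop
      vertex 0.00 0.00 8.00
      vertex 8.00 4.00 8.00
      vertex 8.00 23.00 8.00
    endloop
  endfacet
  facet normal 0.0000 0.0000 1.0000
    outer loop
      vertex 0.00 0.00 8.00
      vertex 8.00 23.00 8.00
      vertex 0.00 23.00 8.00
    endloop
  endfacet
  facet normal 0.0000 -1.0000 0.0000
    outer loop
      vertex 0.00 0.00 0.00
      vertex 28.00 0.00 0.00
      vertex 28.00 0.00 8.00
    endloop
  endfacet
  facet normal 0.0000 -1.0000 0.0000
    outer loop
      vertex 0.00 0.00 0.00
      vertex 28.00 0.00 8.00
      vertex 0.00 0.00 8.00
    endloop
  endfacet
  facet normal 1.0000 0.0000 0.0000
    outer loop
      vertex 28.00 0.00 0.00
      vertex 28.00 4.00 0.00
      vertex 28.00 4.00 8.00
    endloop
  endfacet
  facet normal 1.0000 0.0000 0.0000
    outer loop
      vertex 28.00 0.00 0.00
      vertex 28.00 4.00 8.00
      vertex 28.00 0.00 8.00
    endloop
  endfacet
  facet normal 0.0000 1.0000 0.0000
    outer loop
      vertex 28.00 4.00 0.00
      vertex 8.00 4.00 0.00
      vertex 8.00 4.00 8.00
    endloop
  endfacet
  facet normal 0.0000 1.0000 0.0000
    outer loop
      vertex 28.00 4.00 0.00
      vertex 8.00 4.00 8.00
      vertex 28.00 4.00 8.00
    endloop
  endfacet
  facet normal 1.0000 0.0000 0.0000
    outer loop
      vertex 8.00 4.00 0.00
      vertex 8.00 23.00 0.00
      vertex 8.00 23.00 8.00
    endloop
  endfacet
  facet normal 1.0000 0.0000 0.0000
    outer loop
      vertex 8.00 4.00 0.00
      vertex 8.00 23.00 8.00
      vertex 8.00 4.00 8.00
    endloop
  endfacet
  facet normal 0.0000 1.0000 0.0000
    outer loop
      vertex 8.00 23.00 0.00
      vertex 0.00 23.00 0.00
      vertex 0.00 23.00 8.00
    endloop
  endfacet
  facet normal 0.0000 1.0000 0.0000
    outer loop
      vertex 8.00 23.00 0.00
      vertex 0.00 23.00 8.00
      vertex 8.00 23.00 8.00
    endloop
  endfacet
  facet normal -1.0000 0.0000 0.0000
    outer loop
      vertex 0.00 23.00 0.00
      vertex 0.00 0.00 0.00
      vertex 0.00 0.00 8.00
    endloop
  endfacet
  facet normal -1.0000 0.0000 0.0000
    outer loop
      vertex 0.00 23.00 0.00
      vertex 0.00 0.00 8.00
      vertex 0.00 23.00 8.00
    endloop
  endfacet
endsolid part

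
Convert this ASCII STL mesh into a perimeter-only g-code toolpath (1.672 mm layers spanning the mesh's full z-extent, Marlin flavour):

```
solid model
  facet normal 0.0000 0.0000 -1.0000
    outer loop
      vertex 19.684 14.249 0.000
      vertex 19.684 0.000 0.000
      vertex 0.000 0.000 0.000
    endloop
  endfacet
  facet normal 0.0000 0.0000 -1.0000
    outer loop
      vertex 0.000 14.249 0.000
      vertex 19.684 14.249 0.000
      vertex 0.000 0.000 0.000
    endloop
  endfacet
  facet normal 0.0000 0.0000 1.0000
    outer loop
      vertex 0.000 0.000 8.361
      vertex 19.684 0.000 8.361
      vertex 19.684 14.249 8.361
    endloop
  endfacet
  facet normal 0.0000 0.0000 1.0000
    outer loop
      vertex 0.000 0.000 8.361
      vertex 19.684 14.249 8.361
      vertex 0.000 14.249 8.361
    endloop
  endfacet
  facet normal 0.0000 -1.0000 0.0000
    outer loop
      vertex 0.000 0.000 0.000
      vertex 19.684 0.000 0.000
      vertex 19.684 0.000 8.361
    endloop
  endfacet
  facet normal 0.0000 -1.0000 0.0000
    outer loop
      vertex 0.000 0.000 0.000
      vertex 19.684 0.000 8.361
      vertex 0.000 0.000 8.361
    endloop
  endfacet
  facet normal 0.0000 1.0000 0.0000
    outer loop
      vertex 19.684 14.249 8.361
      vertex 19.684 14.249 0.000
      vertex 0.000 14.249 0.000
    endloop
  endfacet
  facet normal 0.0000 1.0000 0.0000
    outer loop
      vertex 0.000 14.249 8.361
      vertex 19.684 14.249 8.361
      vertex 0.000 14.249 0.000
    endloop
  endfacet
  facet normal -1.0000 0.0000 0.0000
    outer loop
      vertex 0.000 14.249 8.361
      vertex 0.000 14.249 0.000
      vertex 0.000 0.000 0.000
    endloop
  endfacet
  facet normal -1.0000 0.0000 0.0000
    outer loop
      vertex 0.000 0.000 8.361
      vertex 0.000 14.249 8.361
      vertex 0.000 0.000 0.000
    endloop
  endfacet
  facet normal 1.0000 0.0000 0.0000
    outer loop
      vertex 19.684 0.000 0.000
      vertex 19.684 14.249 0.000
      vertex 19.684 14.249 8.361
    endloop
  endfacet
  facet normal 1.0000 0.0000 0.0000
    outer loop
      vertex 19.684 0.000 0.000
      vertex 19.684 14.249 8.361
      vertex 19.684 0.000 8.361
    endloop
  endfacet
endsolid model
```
; perimeter-only toolpath
G21 ; units = mm
G90 ; absolute positioning
G28 ; home
; layer 1
G0 Z1.672
G0 X0.000 Y0.000
G1 X19.684 Y0.000
G1 X19.684 Y14.249
G1 X0.000 Y14.249
G1 X0.000 Y0.000
; layer 2
G0 Z3.344
G0 X0.000 Y0.000
G1 X19.684 Y0.000
G1 X19.684 Y14.249
G1 X0.000 Y14.249
G1 X0.000 Y0.000
; layer 3
G0 Z5.017
G0 X0.000 Y0.000
G1 X19.684 Y0.000
G1 X19.684 Y14.249
G1 X0.000 Y14.249
G1 X0.000 Y0.000
; layer 4
G0 Z6.689
G0 X0.000 Y0.000
G1 X19.684 Y0.000
G1 X19.684 Y14.249
G1 X0.000 Y14.249
G1 X0.000 Y0.000
; layer 5
G0 Z8.361
G0 X0.000 Y0.000
G1 X19.684 Y0.000
G1 X19.684 Y14.249
G1 X0.000 Y14.249
G1 X0.000 Y0.000
M2 ; end

The solid is a rectangular box, roughly 19.7 × 14.2 mm footprint and 8.36 mm tall. Slicing at Δz = 1.672 mm — 5 equal slices spanning the solid's height, so layer i sits at z = i·h/5 — gives 5 non-empty perimeters. Each is a 4-segment closed polygon; G0 lifts to the layer z and rapids to the start vertex, then G1 traces the edges.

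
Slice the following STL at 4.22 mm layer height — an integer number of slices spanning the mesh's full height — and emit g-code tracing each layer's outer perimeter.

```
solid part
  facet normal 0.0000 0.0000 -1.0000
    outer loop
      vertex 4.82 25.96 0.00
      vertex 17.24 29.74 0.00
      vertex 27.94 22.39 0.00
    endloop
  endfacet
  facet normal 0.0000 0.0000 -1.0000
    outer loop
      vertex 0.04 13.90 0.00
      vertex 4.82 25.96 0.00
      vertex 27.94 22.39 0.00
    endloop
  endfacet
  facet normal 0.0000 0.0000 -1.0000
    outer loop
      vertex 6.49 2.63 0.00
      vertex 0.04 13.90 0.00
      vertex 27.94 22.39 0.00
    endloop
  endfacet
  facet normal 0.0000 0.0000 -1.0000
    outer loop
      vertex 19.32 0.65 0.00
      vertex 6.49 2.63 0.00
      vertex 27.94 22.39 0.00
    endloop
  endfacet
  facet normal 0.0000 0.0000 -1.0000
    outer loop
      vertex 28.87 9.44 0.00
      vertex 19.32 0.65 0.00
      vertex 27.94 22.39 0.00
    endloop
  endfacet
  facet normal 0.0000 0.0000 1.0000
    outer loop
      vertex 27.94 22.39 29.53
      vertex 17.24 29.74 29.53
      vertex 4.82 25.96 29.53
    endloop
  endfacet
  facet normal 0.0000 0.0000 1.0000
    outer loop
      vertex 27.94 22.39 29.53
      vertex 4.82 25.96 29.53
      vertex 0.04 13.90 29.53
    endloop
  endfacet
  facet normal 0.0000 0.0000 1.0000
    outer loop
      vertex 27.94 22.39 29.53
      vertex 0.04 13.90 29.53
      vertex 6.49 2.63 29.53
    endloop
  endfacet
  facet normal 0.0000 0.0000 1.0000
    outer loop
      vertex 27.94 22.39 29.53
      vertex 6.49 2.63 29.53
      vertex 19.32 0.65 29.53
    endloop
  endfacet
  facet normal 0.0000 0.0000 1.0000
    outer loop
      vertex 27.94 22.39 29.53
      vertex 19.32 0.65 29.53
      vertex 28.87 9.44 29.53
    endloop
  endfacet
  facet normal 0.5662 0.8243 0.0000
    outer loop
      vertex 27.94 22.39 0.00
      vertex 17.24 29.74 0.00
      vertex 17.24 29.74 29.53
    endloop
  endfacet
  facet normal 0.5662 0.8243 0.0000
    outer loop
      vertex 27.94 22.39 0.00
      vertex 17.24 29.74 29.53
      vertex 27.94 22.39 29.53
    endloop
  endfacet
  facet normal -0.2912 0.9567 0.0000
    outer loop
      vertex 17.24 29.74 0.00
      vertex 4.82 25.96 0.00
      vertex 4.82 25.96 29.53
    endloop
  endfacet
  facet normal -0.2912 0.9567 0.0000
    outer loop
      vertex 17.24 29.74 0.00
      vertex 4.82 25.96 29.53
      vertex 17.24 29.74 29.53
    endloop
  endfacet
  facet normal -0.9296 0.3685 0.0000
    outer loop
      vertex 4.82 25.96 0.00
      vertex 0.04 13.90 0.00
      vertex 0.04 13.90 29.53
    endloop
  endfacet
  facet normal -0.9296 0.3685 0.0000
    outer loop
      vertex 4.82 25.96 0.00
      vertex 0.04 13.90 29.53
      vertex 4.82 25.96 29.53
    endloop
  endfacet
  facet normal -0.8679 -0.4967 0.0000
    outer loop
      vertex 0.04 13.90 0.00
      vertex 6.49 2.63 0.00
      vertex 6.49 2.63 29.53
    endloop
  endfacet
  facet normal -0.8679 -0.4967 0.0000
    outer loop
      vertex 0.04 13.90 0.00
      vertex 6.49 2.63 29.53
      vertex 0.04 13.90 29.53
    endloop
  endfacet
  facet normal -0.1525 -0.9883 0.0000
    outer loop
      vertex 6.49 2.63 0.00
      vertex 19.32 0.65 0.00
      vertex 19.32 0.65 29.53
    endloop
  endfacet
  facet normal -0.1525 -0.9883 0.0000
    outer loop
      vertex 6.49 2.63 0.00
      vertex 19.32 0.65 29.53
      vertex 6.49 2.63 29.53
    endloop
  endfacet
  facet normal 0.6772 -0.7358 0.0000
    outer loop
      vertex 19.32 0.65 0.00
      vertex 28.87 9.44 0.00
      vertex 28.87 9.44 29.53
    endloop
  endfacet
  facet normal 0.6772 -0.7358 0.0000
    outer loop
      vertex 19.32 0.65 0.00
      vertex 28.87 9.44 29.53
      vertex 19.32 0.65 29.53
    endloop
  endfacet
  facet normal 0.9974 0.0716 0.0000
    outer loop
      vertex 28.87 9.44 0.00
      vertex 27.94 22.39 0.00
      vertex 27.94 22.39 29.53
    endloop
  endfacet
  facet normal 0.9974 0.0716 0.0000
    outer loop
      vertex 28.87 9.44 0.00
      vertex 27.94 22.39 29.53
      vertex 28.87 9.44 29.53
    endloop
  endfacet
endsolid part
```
; perimeter-only toolpath
G21 ; units = mm
G90 ; absolute positioning
G28 ; home
; layer 1
G0 Z4.22
G0 X27.94 Y22.39
G1 X17.24 Y29.74
G1 X4.82 Y25.96
G1 X0.04 Y13.90
G1 X6.49 Y2.63
G1 X19.32 Y0.65
G1 X28.87 Y9.44
G1 X27.94 Y22.39
; layer 2
G0 Z8.44
G0 X27.94 Y22.39
G1 X17.24 Y29.74
G1 X4.82 Y25.96
G1 X0.04 Y13.90
G1 X6.49 Y2.63
G1 X19.32 Y0.65
G1 X28.87 Y9.44
G1 X27.94 Y22.39
; layer 3
G0 Z12.66
G0 X27.94 Y22.39
G1 X17.24 Y29.74
G1 X4.82 Y25.96
G1 X0.04 Y13.90
G1 X6.49 Y2.63
G1 X19.32 Y0.65
G1 X28.87 Y9.44
G1 X27.94 Y22.39
; layer 4
G0 Z16.87
G0 X27.94 Y22.39
G1 X17.24 Y29.74
G1 X4.82 Y25.96
G1 X0.04 Y13.90
G1 X6.49 Y2.63
G1 X19.32 Y0.65
G1 X28.87 Y9.44
G1 X27.94 Y22.39
; layer 5
G0 Z21.09
G0 X27.94 Y22.39
G1 X17.24 Y29.74
G1 X4.82 Y25.96
G1 X0.04 Y13.90
G1 X6.49 Y2.63
G1 X19.32 Y0.65
G1 X28.87 Y9.44
G1 X27.94 Y22.39
; layer 6
G0 Z25.31
G0 X27.94 Y22.39
G1 X17.24 Y29.74
G1 X4.82 Y25.96
G1 X0.04 Y13.90
G1 X6.49 Y2.63
G1 X19.32 Y0.65
G1 X28.87 Y9.44
G1 X27.94 Y22.39
; layer 7
G0 Z29.53
G0 X27.94 Y22.39
G1 X17.24 Y29.74
G1 X4.82 Y25.96
G1 X0.04 Y13.90
G1 X6.49 Y2.63
G1 X19.32 Y0.65
G1 X28.87 Y9.44
G1 X27.94 Y22.39
M2 ; end

The solid is a regular 7-sided prism (a cylinder approximated with 7 flat sides), circumscribed radius ≈ 15 mm, height ≈ 29.5 mm. Slicing at Δz = 4.22 mm — 7 equal slices spanning the solid's height, so layer i sits at z = i·h/7 — gives 7 non-empty perimeters. Each is a 7-segment closed polygon; G0 lifts to the layer z and rapids to the start vertex, then G1 traces the edges.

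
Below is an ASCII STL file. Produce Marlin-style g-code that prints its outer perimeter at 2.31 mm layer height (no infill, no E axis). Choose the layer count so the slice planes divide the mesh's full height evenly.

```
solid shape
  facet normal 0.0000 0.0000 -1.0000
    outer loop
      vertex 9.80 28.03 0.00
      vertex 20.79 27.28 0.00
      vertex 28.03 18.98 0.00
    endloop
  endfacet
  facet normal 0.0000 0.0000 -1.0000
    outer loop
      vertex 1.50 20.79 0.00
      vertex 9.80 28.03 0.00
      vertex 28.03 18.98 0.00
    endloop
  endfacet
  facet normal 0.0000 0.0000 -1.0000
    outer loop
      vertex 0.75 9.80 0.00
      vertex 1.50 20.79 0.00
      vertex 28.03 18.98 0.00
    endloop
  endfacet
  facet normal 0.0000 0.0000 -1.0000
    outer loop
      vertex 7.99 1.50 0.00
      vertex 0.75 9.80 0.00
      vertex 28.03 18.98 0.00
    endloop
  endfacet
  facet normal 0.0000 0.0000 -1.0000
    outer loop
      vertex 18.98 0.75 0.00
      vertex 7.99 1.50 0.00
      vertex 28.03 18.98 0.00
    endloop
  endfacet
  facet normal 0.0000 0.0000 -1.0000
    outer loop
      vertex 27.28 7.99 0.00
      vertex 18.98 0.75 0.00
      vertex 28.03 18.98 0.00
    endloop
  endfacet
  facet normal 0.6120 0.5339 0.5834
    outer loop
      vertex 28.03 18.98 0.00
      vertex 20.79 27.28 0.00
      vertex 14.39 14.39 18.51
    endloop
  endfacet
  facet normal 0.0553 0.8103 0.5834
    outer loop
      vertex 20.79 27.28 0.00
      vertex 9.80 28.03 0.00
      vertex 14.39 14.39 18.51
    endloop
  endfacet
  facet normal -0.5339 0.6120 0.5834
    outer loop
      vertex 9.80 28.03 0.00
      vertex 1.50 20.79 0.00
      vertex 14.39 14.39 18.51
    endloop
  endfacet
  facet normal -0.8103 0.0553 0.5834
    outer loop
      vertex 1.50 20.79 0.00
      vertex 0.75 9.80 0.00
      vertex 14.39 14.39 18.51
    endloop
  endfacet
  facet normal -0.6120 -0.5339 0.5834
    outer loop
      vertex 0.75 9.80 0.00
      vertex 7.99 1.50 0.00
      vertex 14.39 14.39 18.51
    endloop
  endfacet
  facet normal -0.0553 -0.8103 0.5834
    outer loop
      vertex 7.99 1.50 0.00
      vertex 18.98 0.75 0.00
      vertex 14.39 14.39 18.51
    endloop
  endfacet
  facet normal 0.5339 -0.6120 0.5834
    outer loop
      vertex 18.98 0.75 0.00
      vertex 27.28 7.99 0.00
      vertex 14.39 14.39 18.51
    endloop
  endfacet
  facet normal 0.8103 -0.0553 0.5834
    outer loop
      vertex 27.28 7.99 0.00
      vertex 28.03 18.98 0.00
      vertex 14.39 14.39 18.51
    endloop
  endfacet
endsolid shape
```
; perimeter-only toolpath
G21 ; units = mm
G90 ; absolute positioning
G28 ; home
; layer 1
G0 Z2.31
G0 X26.33 Y18.41
G1 X19.99 Y25.67
G1 X10.37 Y26.33
G1 X3.11 Y19.99
G1 X2.46 Y10.37
G1 X8.79 Y3.11
G1 X18.41 Y2.46
G1 X25.67 Y8.79
G1 X26.33 Y18.41
; layer 2
G0 Z4.63
G0 X24.62 Y17.83
G1 X19.19 Y24.06
G1 X10.95 Y24.62
G1 X4.72 Y19.19
G1 X4.16 Y10.95
G1 X9.59 Y4.72
G1 X17.83 Y4.16
G1 X24.06 Y9.59
G1 X24.62 Y17.83
; layer 3
G0 Z6.94
G0 X22.91 Y17.26
G1 X18.39 Y22.45
G1 X11.52 Y22.91
G1 X6.33 Y18.39
G1 X5.87 Y11.52
G1 X10.39 Y6.33
G1 X17.26 Y5.87
G1 X22.45 Y10.39
G1 X22.91 Y17.26
; layer 4
G0 Z9.26
G0 X21.21 Y16.69
G1 X17.59 Y20.84
G1 X12.10 Y21.21
G1 X7.95 Y17.59
G1 X7.57 Y12.10
G1 X11.19 Y7.95
G1 X16.69 Y7.57
G1 X20.84 Y11.19
G1 X21.21 Y16.69
; layer 5
G0 Z11.57
G0 X19.51 Y16.11
G1 X16.79 Y19.22
G1 X12.67 Y19.51
G1 X9.56 Y16.79
G1 X9.28 Y12.67
G1 X11.99 Y9.56
G1 X16.11 Y9.28
G1 X19.22 Y11.99
G1 X19.51 Y16.11
; layer 6
G0 Z13.88
G0 X17.80 Y15.54
G1 X15.99 Y17.61
G1 X13.24 Y17.80
G1 X11.17 Y15.99
G1 X10.98 Y13.24
G1 X12.79 Y11.17
G1 X15.54 Y10.98
G1 X17.61 Y12.79
G1 X17.80 Y15.54
; layer 7
G0 Z16.20
G0 X16.09 Y14.96
G1 X15.19 Y16.00
G1 X13.82 Y16.09
G1 X12.78 Y15.19
G1 X12.69 Y13.82
G1 X13.59 Y12.78
G1 X14.96 Y12.69
G1 X16.00 Y13.59
G1 X16.09 Y14.96
M2 ; end

The solid is a regular 8-sided pyramid, base circumscribed radius ≈ 14.4 mm, apex at z ≈ 18.5 mm. Slicing at Δz = 2.31 mm — 8 equal slices spanning the solid's height, so layer i sits at z = i·h/8 — gives 7 non-empty perimeters. Each is a 8-segment closed polygon; G0 lifts to the layer z and rapids to the start vertex, then G1 traces the edges. The cross-section shrinks linearly with z (the slice at the apex is degenerate and omitted).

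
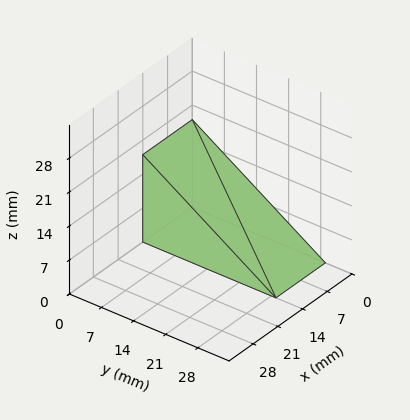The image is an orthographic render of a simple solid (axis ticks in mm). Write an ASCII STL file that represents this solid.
Reading the render: the shape is a wedge (ramp): 14 × 29 mm base, rising to 18 mm along the y=0 edge and sloping linearly to z=0 at y=29 (dimensions read to the nearest mm from the axis ticks). For the STL, each face is triangulated and given an outward normal.

solid part
  facet normal 0.0000 0.0000 -1.0000
    outer loop
      vertex 14.0 29.0 0.0
      vertex 14.0 0.0 0.0
      vertex 0.0 0.0 0.0
    endloop
  endfacet
  facet normal 0.0000 0.0000 -1.0000
    outer loop
      vertex 0.0 29.0 0.0
      vertex 14.0 29.0 0.0
      vertex 0.0 0.0 0.0
    endloop
  endfacet
  facet normal 0.0000 -1.0000 0.0000
    outer loop
      vertex 0.0 0.0 0.0
      vertex 14.0 0.0 0.0
      vertex 14.0 0.0 18.0
    endloop
  endfacet
  facet normal 0.0000 -1.0000 0.0000
    outer loop
      vertex 0.0 0.0 0.0
      vertex 14.0 0.0 18.0
      vertex 0.0 0.0 18.0
    endloop
  endfacet
  facet normal 0.0000 0.5274 0.8496
    outer loop
      vertex 0.0 0.0 18.0
      vertex 14.0 0.0 18.0
      vertex 14.0 29.0 0.0
    endloop
  endfacet
  facet normal 0.0000 0.5274 0.8496
    outer loop
      vertex 0.0 0.0 18.0
      vertex 14.0 29.0 0.0
      vertex 0.0 29.0 0.0
    endloop
  endfacet
  facet normal -1.0000 0.0000 0.0000
    outer loop
      vertex 0.0 0.0 18.0
      vertex 0.0 29.0 0.0
      vertex 0.0 0.0 0.0
    endloop
  endfacet
  facet normal 1.0000 0.0000 0.0000
    outer loop
      vertex 14.0 0.0 0.0
      vertex 14.0 29.0 0.0
      vertex 14.0 0.0 18.0
    endloop
  endfacet
endsolid part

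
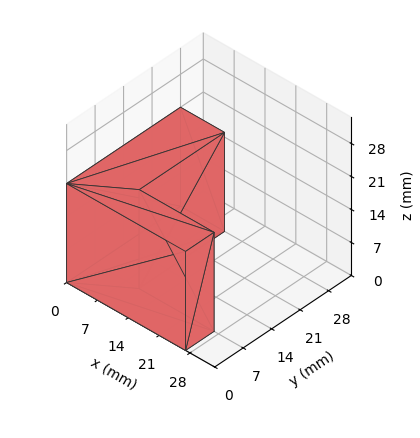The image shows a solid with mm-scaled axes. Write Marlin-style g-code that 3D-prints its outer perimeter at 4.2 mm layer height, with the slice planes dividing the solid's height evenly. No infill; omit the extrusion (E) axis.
Reading the render: the shape is an L-shaped prism: outer 27 × 28 mm, arm thicknesses ≈ 7 mm (horizontal) and 10 mm (vertical), extruded 21 mm in z (dimensions read to the nearest mm from the axis ticks). For the g-code, the solid's height is divided into equal slices at the stated Δz and each level perimeter traced with G1 moves after a G0 lift.

; perimeter-only toolpath
G21 ; units = mm
G90 ; absolute positioning
G28 ; home
; layer 1
G0 Z4.2
G0 X0.0 Y0.0
G1 X27.0 Y0.0
G1 X27.0 Y7.0
G1 X10.0 Y7.0
G1 X10.0 Y28.0
G1 X0.0 Y28.0
G1 X0.0 Y0.0
; layer 2
G0 Z8.4
G0 X0.0 Y0.0
G1 X27.0 Y0.0
G1 X27.0 Y7.0
G1 X10.0 Y7.0
G1 X10.0 Y28.0
G1 X0.0 Y28.0
G1 X0.0 Y0.0
; layer 3
G0 Z12.6
G0 X0.0 Y0.0
G1 X27.0 Y0.0
G1 X27.0 Y7.0
G1 X10.0 Y7.0
G1 X10.0 Y28.0
G1 X0.0 Y28.0
G1 X0.0 Y0.0
; layer 4
G0 Z16.8
G0 X0.0 Y0.0
G1 X27.0 Y0.0
G1 X27.0 Y7.0
G1 X10.0 Y7.0
G1 X10.0 Y28.0
G1 X0.0 Y28.0
G1 X0.0 Y0.0
; layer 5
G0 Z21.0
G0 X0.0 Y0.0
G1 X27.0 Y0.0
G1 X27.0 Y7.0
G1 X10.0 Y7.0
G1 X10.0 Y28.0
G1 X0.0 Y28.0
G1 X0.0 Y0.0
M2 ; end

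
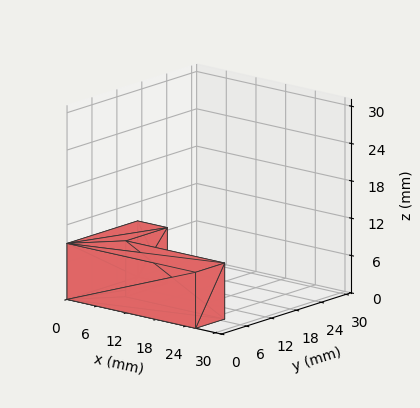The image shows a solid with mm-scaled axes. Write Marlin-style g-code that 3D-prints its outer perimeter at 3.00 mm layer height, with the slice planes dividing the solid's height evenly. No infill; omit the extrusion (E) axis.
Reading the render: the shape is an L-shaped prism: outer 26 × 17 mm, arm thicknesses ≈ 7 mm (horizontal) and 6 mm (vertical), extruded 9 mm in z (dimensions read to the nearest mm from the axis ticks). For the g-code, the solid's height is divided into equal slices at the stated Δz and each level perimeter traced with G1 moves after a G0 lift.

; perimeter-only toolpath
G21 ; units = mm
G90 ; absolute positioning
G28 ; home
; layer 1
G0 Z3.00
G0 X0.00 Y0.00
G1 X26.00 Y0.00
G1 X26.00 Y7.00
G1 X6.00 Y7.00
G1 X6.00 Y17.00
G1 X0.00 Y17.00
G1 X0.00 Y0.00
; layer 2
G0 Z6.00
G0 X0.00 Y0.00
G1 X26.00 Y0.00
G1 X26.00 Y7.00
G1 X6.00 Y7.00
G1 X6.00 Y17.00
G1 X0.00 Y17.00
G1 X0.00 Y0.00
; layer 3
G0 Z9.00
G0 X0.00 Y0.00
G1 X26.00 Y0.00
G1 X26.00 Y7.00
G1 X6.00 Y7.00
G1 X6.00 Y17.00
G1 X0.00 Y17.00
G1 X0.00 Y0.00
M2 ; end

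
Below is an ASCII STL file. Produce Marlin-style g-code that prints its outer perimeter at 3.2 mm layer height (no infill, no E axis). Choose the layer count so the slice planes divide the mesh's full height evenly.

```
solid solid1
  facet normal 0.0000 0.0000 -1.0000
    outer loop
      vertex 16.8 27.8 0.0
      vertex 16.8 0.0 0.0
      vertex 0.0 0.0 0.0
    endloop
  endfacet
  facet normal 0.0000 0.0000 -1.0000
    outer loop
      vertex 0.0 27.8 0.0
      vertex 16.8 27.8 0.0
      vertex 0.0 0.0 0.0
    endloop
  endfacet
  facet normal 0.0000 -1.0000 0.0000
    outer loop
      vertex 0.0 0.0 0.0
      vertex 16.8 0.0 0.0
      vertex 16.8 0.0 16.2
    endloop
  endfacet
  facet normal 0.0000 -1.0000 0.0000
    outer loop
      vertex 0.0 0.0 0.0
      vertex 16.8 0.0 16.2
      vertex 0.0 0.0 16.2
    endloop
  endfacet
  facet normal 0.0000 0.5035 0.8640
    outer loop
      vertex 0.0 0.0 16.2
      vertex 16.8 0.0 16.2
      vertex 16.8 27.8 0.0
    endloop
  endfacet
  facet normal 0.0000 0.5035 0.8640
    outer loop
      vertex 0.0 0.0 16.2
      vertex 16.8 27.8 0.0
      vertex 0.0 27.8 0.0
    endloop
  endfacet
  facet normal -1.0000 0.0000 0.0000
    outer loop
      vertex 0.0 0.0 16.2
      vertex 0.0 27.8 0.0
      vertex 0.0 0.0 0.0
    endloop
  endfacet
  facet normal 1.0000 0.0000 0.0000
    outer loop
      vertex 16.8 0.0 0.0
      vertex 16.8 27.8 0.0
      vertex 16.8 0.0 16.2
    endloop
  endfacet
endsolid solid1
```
; perimeter-only toolpath
G21 ; units = mm
G90 ; absolute positioning
G28 ; home
; layer 1
G0 Z3.2
G0 X0.0 Y0.0
G1 X16.8 Y0.0
G1 X16.8 Y22.2
G1 X0.0 Y22.2
G1 X0.0 Y0.0
; layer 2
G0 Z6.5
G0 X0.0 Y0.0
G1 X16.8 Y0.0
G1 X16.8 Y16.7
G1 X0.0 Y16.7
G1 X0.0 Y0.0
; layer 3
G0 Z9.7
G0 X0.0 Y0.0
G1 X16.8 Y0.0
G1 X16.8 Y11.1
G1 X0.0 Y11.1
G1 X0.0 Y0.0
; layer 4
G0 Z13.0
G0 X0.0 Y0.0
G1 X16.8 Y0.0
G1 X16.8 Y5.6
G1 X0.0 Y5.6
G1 X0.0 Y0.0
M2 ; end

The solid is a wedge (ramp): 16.8 × 27.8 mm base, rising to 16.2 mm along the y=0 edge and sloping linearly to z=0 at y=27.8. Slicing at Δz = 3.2 mm — 5 equal slices spanning the solid's height, so layer i sits at z = i·h/5 — gives 4 non-empty perimeters. Each is a 4-segment closed polygon; G0 lifts to the layer z and rapids to the start vertex, then G1 traces the edges. The cross-section shrinks linearly with z (the slice at the apex is degenerate and omitted).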